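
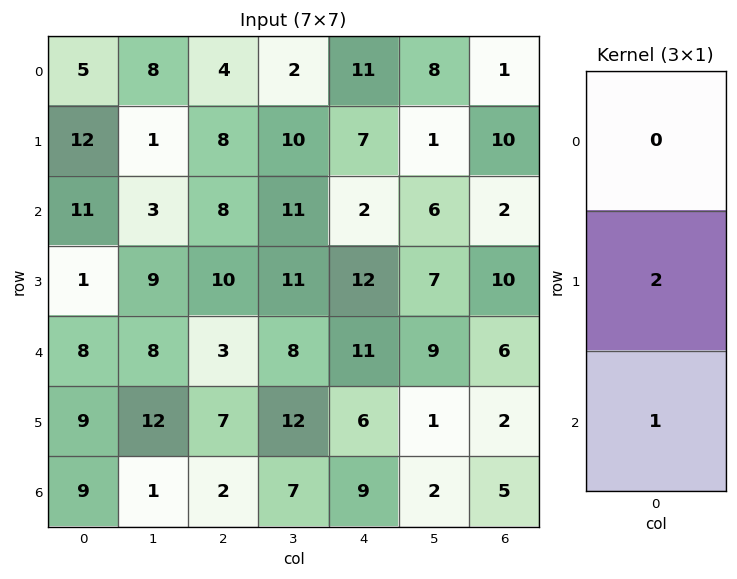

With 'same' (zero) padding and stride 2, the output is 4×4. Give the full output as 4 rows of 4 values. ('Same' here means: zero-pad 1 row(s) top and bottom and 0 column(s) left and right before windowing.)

22 16 29 12
23 26 16 14
25 13 28 14
18 4 18 10

Output[0,0]: The receptive field on the zero-padded input at this output position is [0 / 5 / 12]. Elementwise product with the kernel and sum: 5·2 + 12·1.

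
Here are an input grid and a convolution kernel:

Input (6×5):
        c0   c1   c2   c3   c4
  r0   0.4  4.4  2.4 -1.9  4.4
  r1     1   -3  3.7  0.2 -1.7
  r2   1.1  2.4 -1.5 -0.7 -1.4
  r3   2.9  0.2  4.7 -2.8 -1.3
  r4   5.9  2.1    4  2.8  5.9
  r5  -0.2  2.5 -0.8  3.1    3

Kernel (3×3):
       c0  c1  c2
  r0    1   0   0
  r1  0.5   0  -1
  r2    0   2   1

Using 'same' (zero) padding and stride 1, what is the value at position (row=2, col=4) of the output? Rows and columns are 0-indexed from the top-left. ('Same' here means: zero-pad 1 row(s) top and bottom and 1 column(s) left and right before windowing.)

-2.75

The receptive field on the zero-padded input at this output position is [0.2 -1.7 0 / -0.7 -1.4 0 / -2.8 -1.3 0]. Elementwise product with the kernel and sum: 0.2·1 + -0.7·0.5 + 0·-1 + -1.3·2 + 0·1.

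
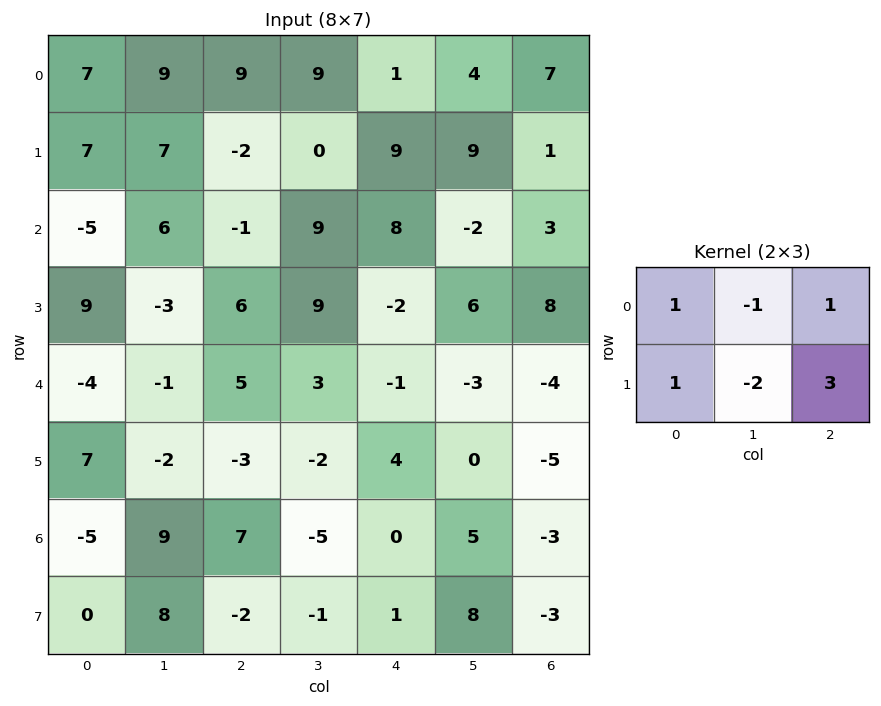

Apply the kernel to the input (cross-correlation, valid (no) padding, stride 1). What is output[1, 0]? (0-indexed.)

The receptive field on the input at this output position is [7 7 -2 / -5 6 -1]. Elementwise product with the kernel and sum: 7·1 + 7·-1 + -2·1 + -5·1 + 6·-2 + -1·3.

-22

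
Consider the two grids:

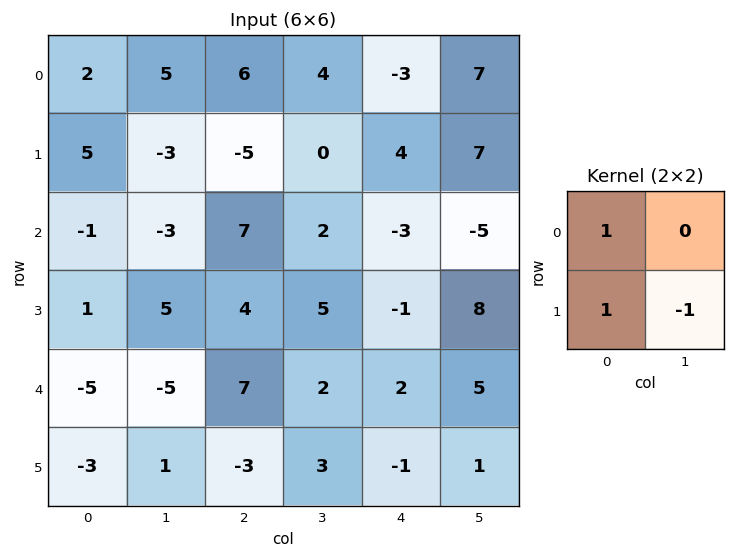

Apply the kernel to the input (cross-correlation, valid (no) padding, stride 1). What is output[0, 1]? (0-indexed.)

7

The receptive field on the input at this output position is [5 6 / -3 -5]. Elementwise product with the kernel and sum: 5·1 + -3·1 + -5·-1.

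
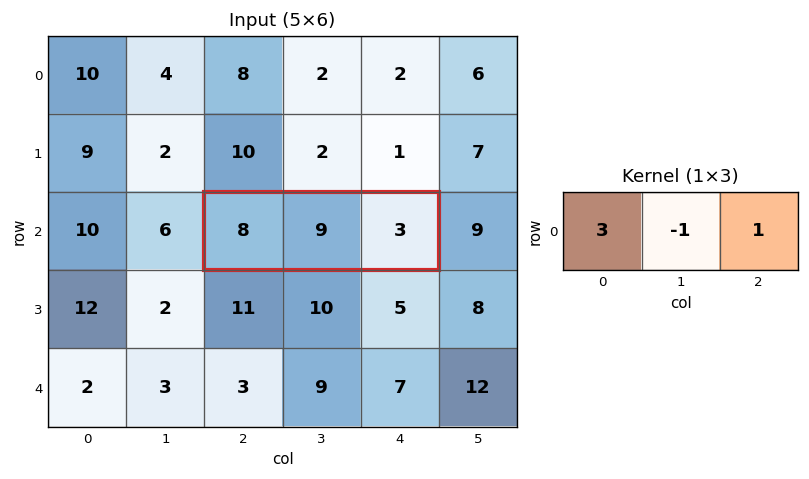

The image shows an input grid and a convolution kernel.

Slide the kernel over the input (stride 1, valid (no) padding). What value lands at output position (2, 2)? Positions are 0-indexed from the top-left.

The receptive field on the input at this output position is [8 9 3]. Elementwise product with the kernel and sum: 8·3 + 9·-1 + 3·1.

18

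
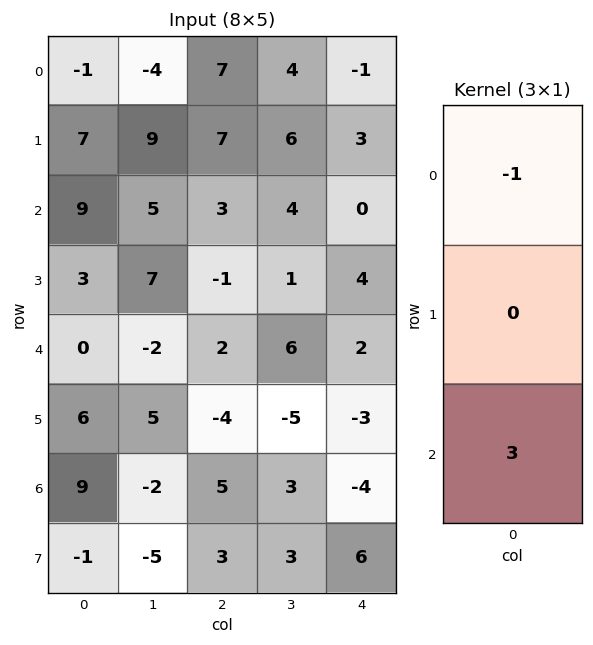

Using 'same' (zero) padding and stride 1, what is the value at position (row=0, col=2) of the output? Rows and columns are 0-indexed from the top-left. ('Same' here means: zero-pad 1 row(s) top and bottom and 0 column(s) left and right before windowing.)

The receptive field on the zero-padded input at this output position is [0 / 7 / 7]. Elementwise product with the kernel and sum: 0·-1 + 7·3.

21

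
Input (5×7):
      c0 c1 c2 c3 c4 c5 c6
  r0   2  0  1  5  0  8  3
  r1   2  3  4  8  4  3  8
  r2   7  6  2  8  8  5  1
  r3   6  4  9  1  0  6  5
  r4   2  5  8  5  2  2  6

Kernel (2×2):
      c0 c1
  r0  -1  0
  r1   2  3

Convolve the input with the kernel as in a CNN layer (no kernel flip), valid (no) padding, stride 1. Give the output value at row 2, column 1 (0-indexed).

29

The receptive field on the input at this output position is [6 2 / 4 9]. Elementwise product with the kernel and sum: 6·-1 + 4·2 + 9·3.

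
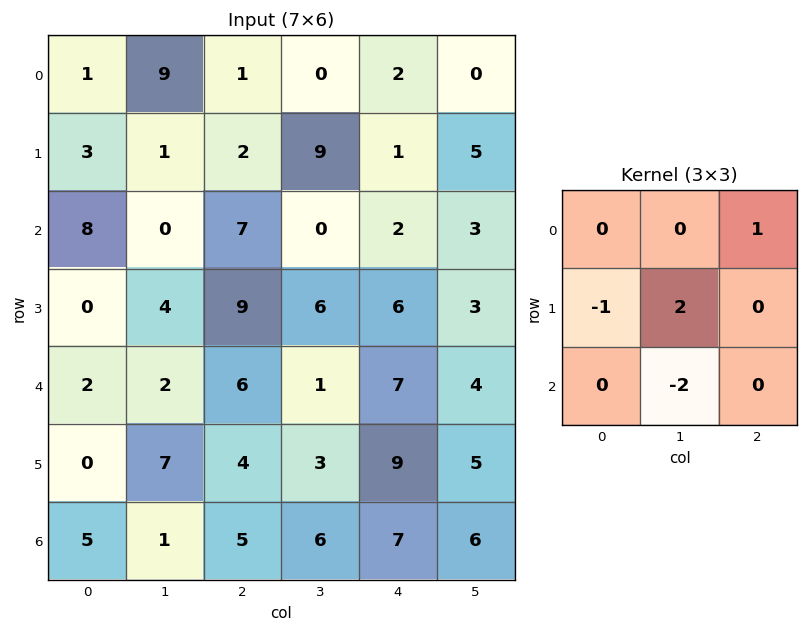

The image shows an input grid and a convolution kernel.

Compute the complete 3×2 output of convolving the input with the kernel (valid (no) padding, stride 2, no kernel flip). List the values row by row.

Output[0,0]: The receptive field on the input at this output position is [1 9 1 / 3 1 2 / 8 0 7]. Elementwise product with the kernel and sum: 1·1 + 3·-1 + 1·2 + 0·-2.

0 18
11 3
18 -3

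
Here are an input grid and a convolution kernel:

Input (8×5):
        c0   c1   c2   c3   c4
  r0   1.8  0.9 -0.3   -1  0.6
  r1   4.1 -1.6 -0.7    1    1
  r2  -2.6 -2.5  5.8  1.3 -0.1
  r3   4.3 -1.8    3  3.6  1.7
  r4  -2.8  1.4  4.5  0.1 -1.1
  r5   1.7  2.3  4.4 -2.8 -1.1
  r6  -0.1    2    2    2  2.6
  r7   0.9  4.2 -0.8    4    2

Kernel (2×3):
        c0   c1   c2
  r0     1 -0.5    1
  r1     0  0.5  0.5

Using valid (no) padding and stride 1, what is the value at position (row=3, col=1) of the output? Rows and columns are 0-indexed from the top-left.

2.6

The receptive field on the input at this output position is [-1.8 3 3.6 / 1.4 4.5 0.1]. Elementwise product with the kernel and sum: -1.8·1 + 3·-0.5 + 3.6·1 + 4.5·0.5 + 0.1·0.5.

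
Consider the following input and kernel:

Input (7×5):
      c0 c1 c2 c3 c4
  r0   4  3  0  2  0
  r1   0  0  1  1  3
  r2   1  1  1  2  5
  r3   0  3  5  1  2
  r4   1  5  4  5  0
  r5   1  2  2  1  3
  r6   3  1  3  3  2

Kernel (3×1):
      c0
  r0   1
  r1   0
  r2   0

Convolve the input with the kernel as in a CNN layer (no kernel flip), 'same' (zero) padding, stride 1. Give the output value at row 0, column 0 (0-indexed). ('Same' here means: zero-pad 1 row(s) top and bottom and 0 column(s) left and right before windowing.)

The receptive field on the zero-padded input at this output position is [0 / 4 / 0]. Elementwise product with the kernel and sum: 0·1.

0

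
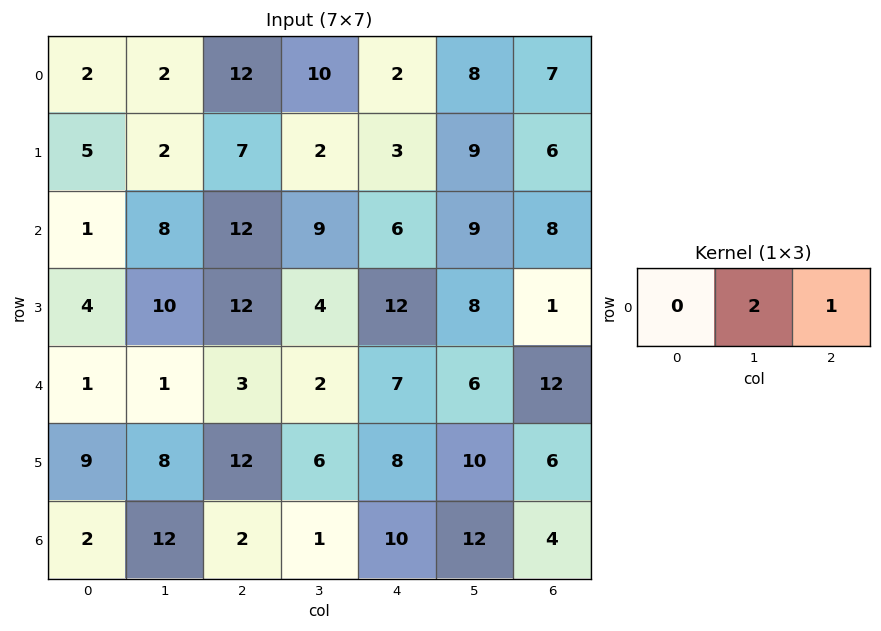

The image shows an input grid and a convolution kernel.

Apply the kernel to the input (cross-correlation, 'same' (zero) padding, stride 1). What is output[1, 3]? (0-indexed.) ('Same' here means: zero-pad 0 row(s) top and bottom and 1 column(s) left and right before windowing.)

The receptive field on the zero-padded input at this output position is [7 2 3]. Elementwise product with the kernel and sum: 2·2 + 3·1.

7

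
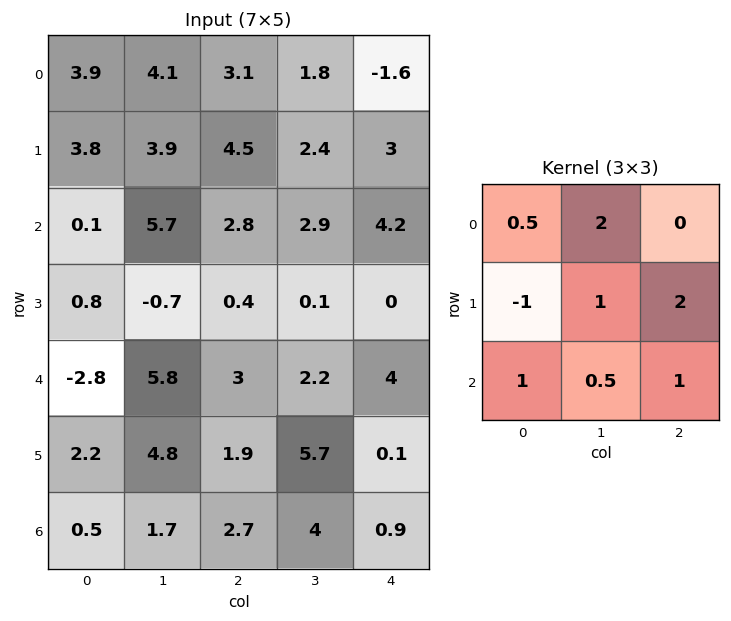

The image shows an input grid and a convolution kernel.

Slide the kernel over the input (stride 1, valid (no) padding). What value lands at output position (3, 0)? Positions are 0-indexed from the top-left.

20.1

The receptive field on the input at this output position is [0.8 -0.7 0.4 / -2.8 5.8 3 / 2.2 4.8 1.9]. Elementwise product with the kernel and sum: 0.8·0.5 + -0.7·2 + -2.8·-1 + 5.8·1 + 3·2 + 2.2·1 + 4.8·0.5 + 1.9·1.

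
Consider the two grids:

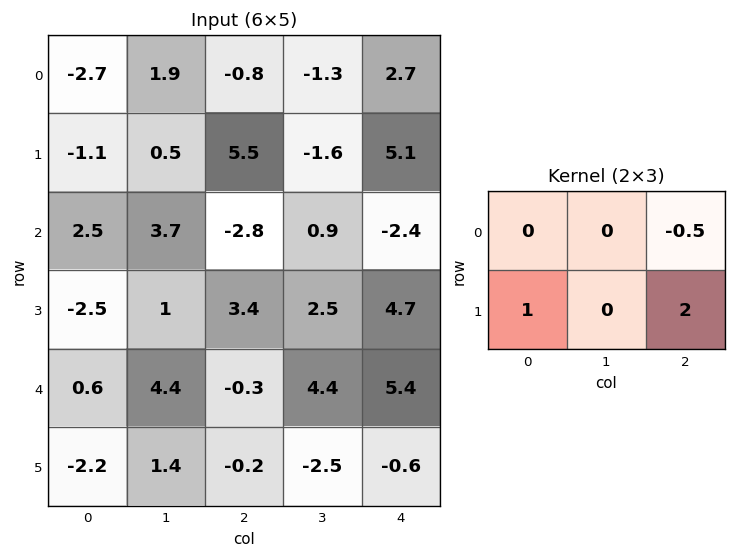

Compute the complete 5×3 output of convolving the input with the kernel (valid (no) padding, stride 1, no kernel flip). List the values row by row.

Output[0,0]: The receptive field on the input at this output position is [-2.7 1.9 -0.8 / -1.1 0.5 5.5]. Elementwise product with the kernel and sum: -0.8·-0.5 + -1.1·1 + 5.5·2.

10.3 -2.05 14.35
-5.85 6.3 -10.15
5.7 5.55 14
-1.7 11.95 8.15
-2.45 -5.8 -4.1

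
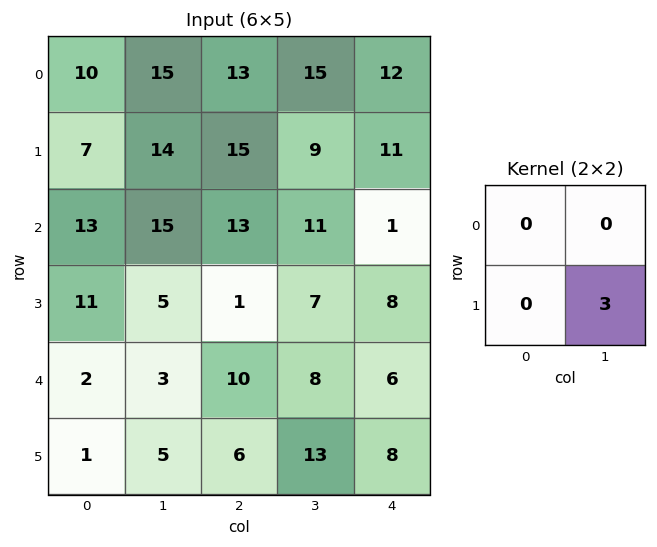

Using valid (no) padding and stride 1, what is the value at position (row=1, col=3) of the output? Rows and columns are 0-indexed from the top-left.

3

The receptive field on the input at this output position is [9 11 / 11 1]. Elementwise product with the kernel and sum: 1·3.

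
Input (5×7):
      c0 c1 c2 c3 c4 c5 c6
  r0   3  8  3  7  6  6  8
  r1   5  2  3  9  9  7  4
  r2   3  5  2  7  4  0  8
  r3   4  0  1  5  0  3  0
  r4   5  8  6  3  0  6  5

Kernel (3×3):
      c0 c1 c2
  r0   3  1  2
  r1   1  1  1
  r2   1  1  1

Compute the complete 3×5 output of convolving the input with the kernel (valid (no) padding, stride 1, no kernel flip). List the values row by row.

43 69 62 75 72
38 47 55 69 57
42 54 36 42 42

Output[0,0]: The receptive field on the input at this output position is [3 8 3 / 5 2 3 / 3 5 2]. Elementwise product with the kernel and sum: 3·3 + 8·1 + 3·2 + 5·1 + 2·1 + 3·1 + 3·1 + 5·1 + 2·1.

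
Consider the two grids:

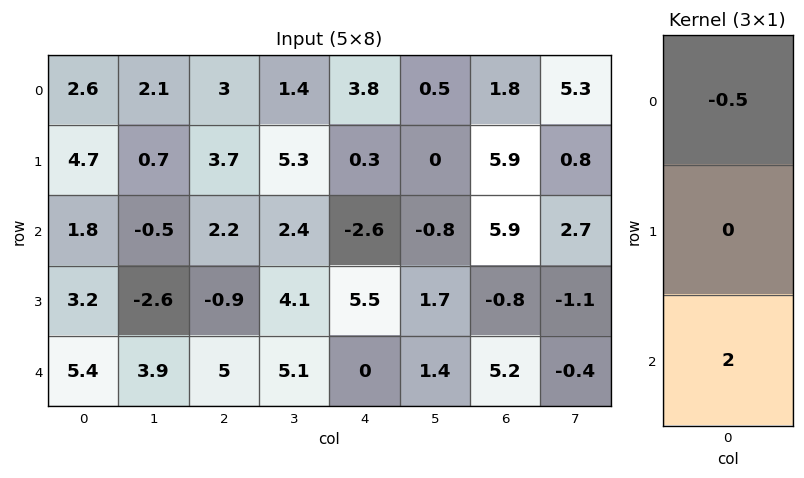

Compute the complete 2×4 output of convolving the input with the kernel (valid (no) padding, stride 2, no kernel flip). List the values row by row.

Output[0,0]: The receptive field on the input at this output position is [2.6 / 4.7 / 1.8]. Elementwise product with the kernel and sum: 2.6·-0.5 + 1.8·2.
Output[0,1]: The receptive field on the input at this output position is [3 / 3.7 / 2.2]. Elementwise product with the kernel and sum: 3·-0.5 + 2.2·2.

2.3 2.9 -7.1 10.9
9.9 8.9 1.3 7.45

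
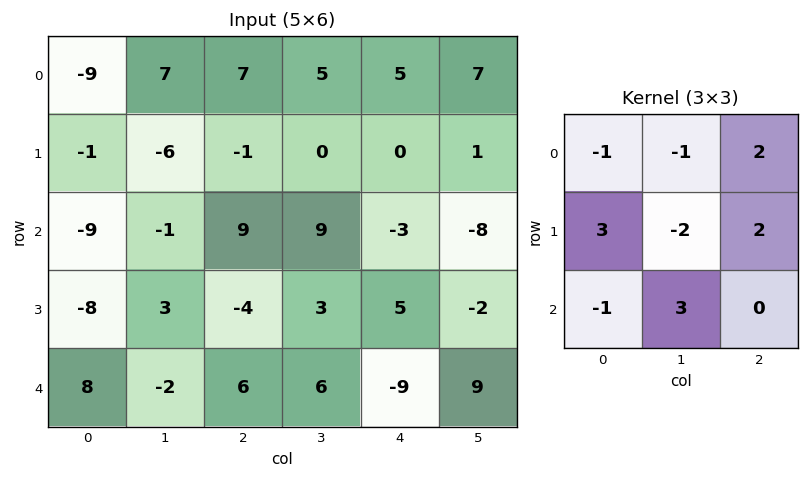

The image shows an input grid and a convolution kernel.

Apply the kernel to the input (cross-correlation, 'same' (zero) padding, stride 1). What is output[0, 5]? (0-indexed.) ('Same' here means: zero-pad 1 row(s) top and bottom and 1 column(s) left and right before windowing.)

The receptive field on the zero-padded input at this output position is [0 0 0 / 5 7 0 / 0 1 0]. Elementwise product with the kernel and sum: 0·-1 + 0·-1 + 0·2 + 5·3 + 7·-2 + 0·2 + 0·-1 + 1·3.

4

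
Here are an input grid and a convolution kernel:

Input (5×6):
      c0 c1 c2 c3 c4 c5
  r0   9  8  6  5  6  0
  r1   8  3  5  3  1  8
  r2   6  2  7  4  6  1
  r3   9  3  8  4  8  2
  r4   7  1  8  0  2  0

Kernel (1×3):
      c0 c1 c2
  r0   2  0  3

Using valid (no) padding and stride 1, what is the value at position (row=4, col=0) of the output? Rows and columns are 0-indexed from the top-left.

The receptive field on the input at this output position is [7 1 8]. Elementwise product with the kernel and sum: 7·2 + 8·3.

38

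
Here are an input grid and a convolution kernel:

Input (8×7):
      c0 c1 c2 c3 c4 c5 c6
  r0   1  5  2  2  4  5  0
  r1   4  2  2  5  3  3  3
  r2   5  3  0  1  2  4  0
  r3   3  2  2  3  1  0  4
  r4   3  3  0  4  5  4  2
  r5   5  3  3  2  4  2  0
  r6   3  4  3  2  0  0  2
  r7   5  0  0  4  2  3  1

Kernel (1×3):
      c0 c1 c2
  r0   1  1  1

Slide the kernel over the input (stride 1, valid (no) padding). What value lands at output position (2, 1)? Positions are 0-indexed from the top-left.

4

The receptive field on the input at this output position is [3 0 1]. Elementwise product with the kernel and sum: 3·1 + 0·1 + 1·1.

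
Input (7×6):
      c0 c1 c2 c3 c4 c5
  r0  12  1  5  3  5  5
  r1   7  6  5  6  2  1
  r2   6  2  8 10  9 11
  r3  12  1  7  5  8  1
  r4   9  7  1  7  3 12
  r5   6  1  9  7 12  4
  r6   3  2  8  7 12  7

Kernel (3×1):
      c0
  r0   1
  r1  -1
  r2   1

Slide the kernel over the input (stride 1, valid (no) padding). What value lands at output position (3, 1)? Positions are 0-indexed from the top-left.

-5

The receptive field on the input at this output position is [1 / 7 / 1]. Elementwise product with the kernel and sum: 1·1 + 7·-1 + 1·1.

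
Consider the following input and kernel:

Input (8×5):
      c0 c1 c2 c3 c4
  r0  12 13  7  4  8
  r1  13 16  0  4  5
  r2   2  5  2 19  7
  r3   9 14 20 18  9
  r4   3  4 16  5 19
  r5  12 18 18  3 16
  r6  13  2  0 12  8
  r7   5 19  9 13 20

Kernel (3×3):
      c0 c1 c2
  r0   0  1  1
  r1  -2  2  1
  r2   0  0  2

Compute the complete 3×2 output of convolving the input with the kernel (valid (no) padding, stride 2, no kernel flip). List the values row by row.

30 39
69 69
50 26

Output[0,0]: The receptive field on the input at this output position is [12 13 7 / 13 16 0 / 2 5 2]. Elementwise product with the kernel and sum: 13·1 + 7·1 + 13·-2 + 16·2 + 0·1 + 2·2.
Output[0,1]: The receptive field on the input at this output position is [7 4 8 / 0 4 5 / 2 19 7]. Elementwise product with the kernel and sum: 4·1 + 8·1 + 0·-2 + 4·2 + 5·1 + 7·2.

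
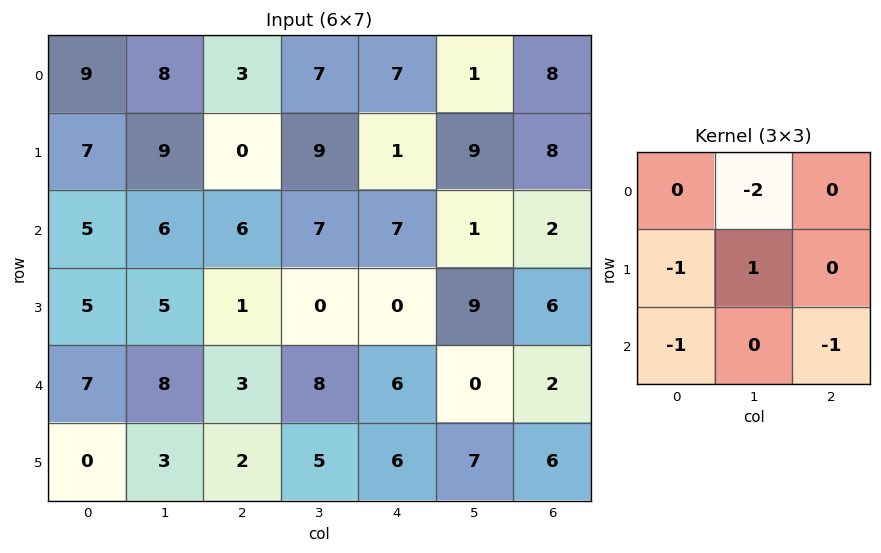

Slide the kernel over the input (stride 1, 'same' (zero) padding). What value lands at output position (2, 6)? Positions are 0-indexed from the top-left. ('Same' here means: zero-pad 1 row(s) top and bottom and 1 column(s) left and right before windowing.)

-24

The receptive field on the zero-padded input at this output position is [9 8 0 / 1 2 0 / 9 6 0]. Elementwise product with the kernel and sum: 8·-2 + 1·-1 + 2·1 + 9·-1 + 0·-1.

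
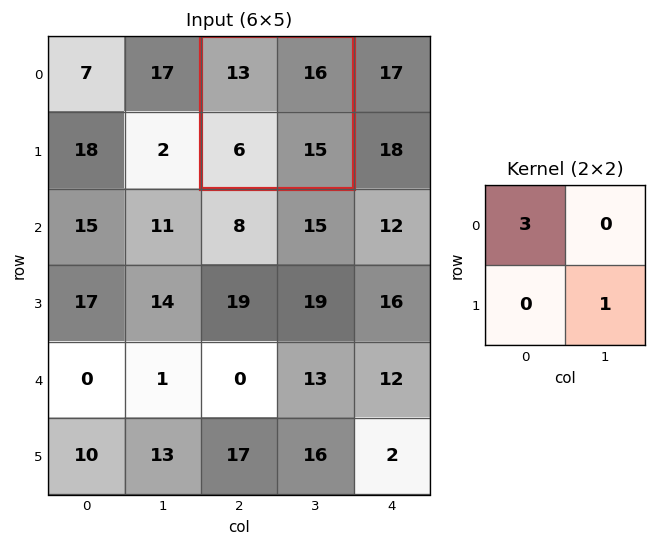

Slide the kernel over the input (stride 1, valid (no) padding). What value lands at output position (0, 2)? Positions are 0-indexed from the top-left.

The receptive field on the input at this output position is [13 16 / 6 15]. Elementwise product with the kernel and sum: 13·3 + 15·1.

54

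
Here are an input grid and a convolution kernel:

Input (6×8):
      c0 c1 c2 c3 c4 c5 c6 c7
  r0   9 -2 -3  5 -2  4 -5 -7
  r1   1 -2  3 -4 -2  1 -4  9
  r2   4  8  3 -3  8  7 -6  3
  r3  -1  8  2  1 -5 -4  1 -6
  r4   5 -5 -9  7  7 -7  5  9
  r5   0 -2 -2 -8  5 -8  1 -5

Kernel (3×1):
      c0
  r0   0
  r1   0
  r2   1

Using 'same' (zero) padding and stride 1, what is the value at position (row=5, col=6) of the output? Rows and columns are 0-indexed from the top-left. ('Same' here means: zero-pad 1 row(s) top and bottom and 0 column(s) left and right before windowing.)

The receptive field on the zero-padded input at this output position is [5 / 1 / 0]. Elementwise product with the kernel and sum: 0·1.

0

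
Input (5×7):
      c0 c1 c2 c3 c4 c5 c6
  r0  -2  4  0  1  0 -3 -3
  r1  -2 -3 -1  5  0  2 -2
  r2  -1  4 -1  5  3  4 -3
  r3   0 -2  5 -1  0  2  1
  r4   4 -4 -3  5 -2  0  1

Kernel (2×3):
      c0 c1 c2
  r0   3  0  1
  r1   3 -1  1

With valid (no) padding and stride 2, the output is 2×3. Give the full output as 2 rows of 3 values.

Output[0,0]: The receptive field on the input at this output position is [-2 4 0 / -2 -3 -1]. Elementwise product with the kernel and sum: -2·3 + 0·1 + -2·3 + -3·-1 + -1·1.
Output[0,1]: The receptive field on the input at this output position is [0 1 0 / -1 5 0]. Elementwise product with the kernel and sum: 0·3 + 0·1 + -1·3 + 5·-1 + 0·1.

-10 -8 -7
3 16 5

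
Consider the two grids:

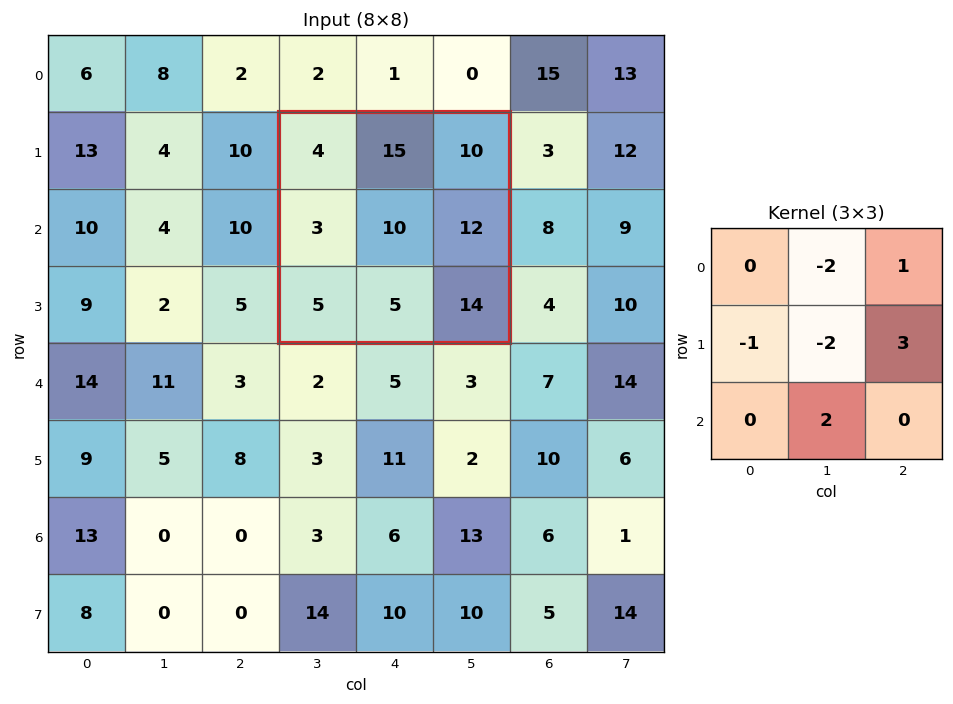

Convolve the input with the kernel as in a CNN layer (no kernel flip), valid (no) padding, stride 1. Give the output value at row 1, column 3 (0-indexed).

3

The receptive field on the input at this output position is [4 15 10 / 3 10 12 / 5 5 14]. Elementwise product with the kernel and sum: 15·-2 + 10·1 + 3·-1 + 10·-2 + 12·3 + 5·2.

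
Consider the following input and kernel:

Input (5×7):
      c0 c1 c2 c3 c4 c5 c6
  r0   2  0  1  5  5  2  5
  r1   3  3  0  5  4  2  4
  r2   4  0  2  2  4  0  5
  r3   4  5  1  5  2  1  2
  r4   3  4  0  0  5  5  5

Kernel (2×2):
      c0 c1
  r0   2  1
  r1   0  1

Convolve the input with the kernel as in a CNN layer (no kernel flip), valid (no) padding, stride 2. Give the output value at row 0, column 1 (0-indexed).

The receptive field on the input at this output position is [1 5 / 0 5]. Elementwise product with the kernel and sum: 1·2 + 5·1 + 5·1.

12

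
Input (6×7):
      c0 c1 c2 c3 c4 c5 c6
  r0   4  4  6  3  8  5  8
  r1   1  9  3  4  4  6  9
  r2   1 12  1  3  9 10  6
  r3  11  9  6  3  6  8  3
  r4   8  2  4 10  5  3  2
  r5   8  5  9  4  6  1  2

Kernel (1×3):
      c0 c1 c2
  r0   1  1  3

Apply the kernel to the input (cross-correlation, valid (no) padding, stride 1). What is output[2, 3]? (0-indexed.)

The receptive field on the input at this output position is [3 9 10]. Elementwise product with the kernel and sum: 3·1 + 9·1 + 10·3.

42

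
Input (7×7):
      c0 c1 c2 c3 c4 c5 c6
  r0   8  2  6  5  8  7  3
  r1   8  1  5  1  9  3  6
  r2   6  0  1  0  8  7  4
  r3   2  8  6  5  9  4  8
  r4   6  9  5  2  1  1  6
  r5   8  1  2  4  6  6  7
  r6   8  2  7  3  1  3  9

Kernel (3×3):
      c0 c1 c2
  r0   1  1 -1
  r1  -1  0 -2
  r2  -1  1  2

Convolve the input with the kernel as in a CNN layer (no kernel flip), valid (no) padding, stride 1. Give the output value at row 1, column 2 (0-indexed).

The receptive field on the input at this output position is [5 1 9 / 1 0 8 / 6 5 9]. Elementwise product with the kernel and sum: 5·1 + 1·1 + 9·-1 + 1·-1 + 8·-2 + 6·-1 + 5·1 + 9·2.

-3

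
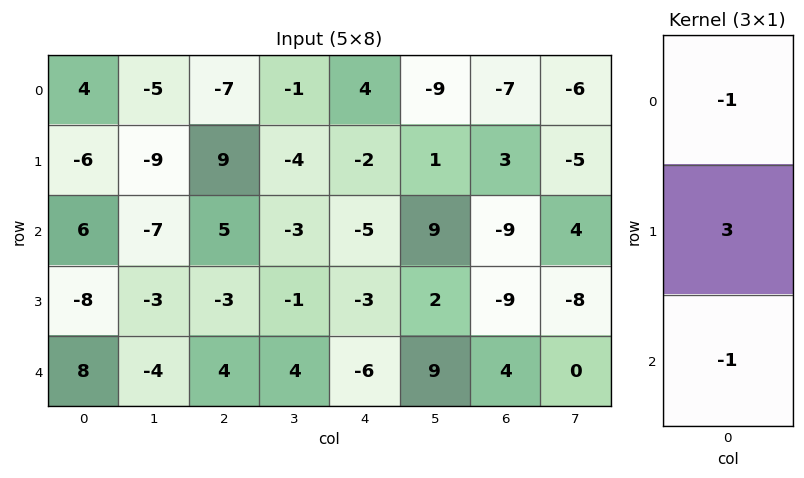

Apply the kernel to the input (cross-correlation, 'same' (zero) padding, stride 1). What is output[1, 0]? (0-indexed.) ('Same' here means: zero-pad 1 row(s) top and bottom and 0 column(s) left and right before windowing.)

-28

The receptive field on the zero-padded input at this output position is [4 / -6 / 6]. Elementwise product with the kernel and sum: 4·-1 + -6·3 + 6·-1.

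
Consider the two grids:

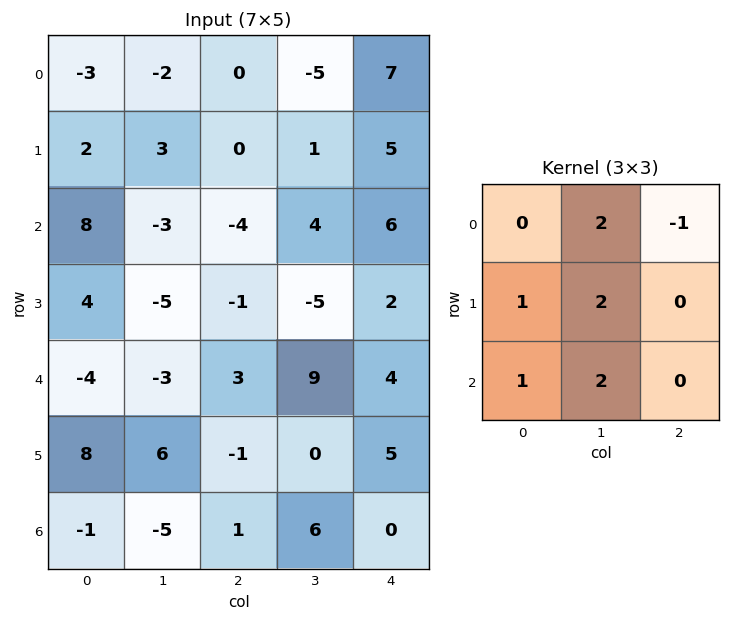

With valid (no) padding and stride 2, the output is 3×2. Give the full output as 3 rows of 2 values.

6 -11
-18 12
0 26

Output[0,0]: The receptive field on the input at this output position is [-3 -2 0 / 2 3 0 / 8 -3 -4]. Elementwise product with the kernel and sum: -2·2 + 0·-1 + 2·1 + 3·2 + 8·1 + -3·2.
Output[0,1]: The receptive field on the input at this output position is [0 -5 7 / 0 1 5 / -4 4 6]. Elementwise product with the kernel and sum: -5·2 + 7·-1 + 0·1 + 1·2 + -4·1 + 4·2.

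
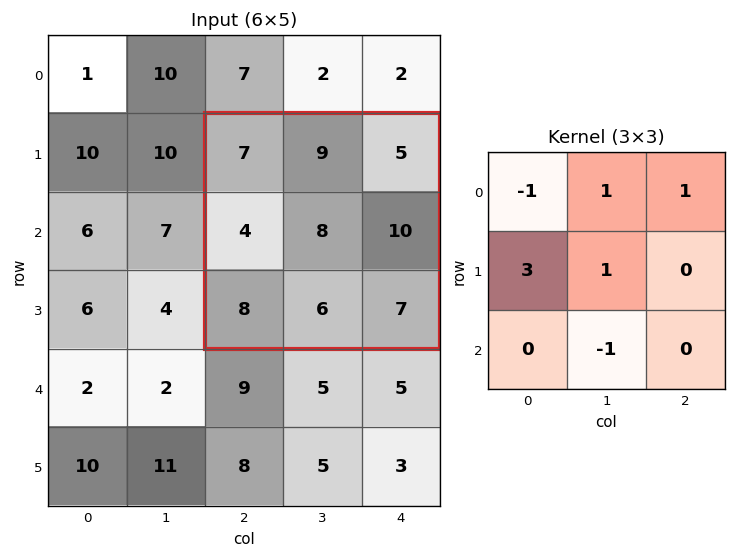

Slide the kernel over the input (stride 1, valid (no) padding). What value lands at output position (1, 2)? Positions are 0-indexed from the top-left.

21

The receptive field on the input at this output position is [7 9 5 / 4 8 10 / 8 6 7]. Elementwise product with the kernel and sum: 7·-1 + 9·1 + 5·1 + 4·3 + 8·1 + 6·-1.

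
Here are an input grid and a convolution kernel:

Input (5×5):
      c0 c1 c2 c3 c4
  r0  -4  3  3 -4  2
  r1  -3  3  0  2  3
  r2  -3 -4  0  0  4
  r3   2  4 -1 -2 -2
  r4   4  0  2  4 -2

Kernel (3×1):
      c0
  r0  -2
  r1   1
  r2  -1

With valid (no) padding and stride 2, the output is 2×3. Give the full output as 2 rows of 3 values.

8 -6 -5
4 -3 -8

Output[0,0]: The receptive field on the input at this output position is [-4 / -3 / -3]. Elementwise product with the kernel and sum: -4·-2 + -3·1 + -3·-1.
Output[0,1]: The receptive field on the input at this output position is [3 / 0 / 0]. Elementwise product with the kernel and sum: 3·-2 + 0·1 + 0·-1.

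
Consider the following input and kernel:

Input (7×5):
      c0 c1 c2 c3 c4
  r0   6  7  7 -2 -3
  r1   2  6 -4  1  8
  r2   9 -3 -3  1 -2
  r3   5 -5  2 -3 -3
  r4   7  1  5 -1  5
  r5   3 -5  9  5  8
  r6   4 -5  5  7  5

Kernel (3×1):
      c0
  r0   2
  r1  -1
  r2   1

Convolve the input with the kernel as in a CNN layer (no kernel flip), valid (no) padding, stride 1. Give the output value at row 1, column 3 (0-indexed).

-2

The receptive field on the input at this output position is [1 / 1 / -3]. Elementwise product with the kernel and sum: 1·2 + 1·-1 + -3·1.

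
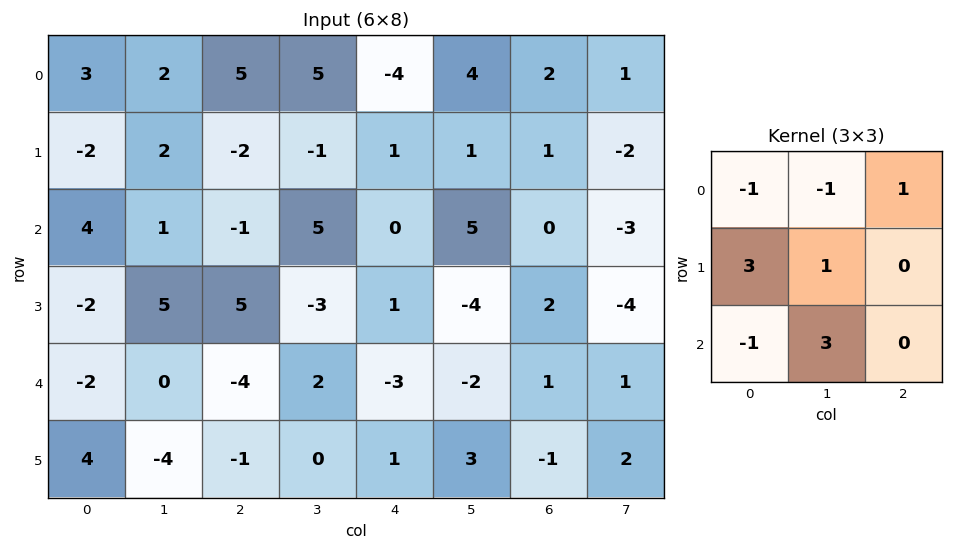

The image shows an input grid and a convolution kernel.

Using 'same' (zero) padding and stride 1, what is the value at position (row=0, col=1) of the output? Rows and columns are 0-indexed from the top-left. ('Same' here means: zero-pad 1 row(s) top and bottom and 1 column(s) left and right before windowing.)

19

The receptive field on the zero-padded input at this output position is [0 0 0 / 3 2 5 / -2 2 -2]. Elementwise product with the kernel and sum: 0·-1 + 0·-1 + 0·1 + 3·3 + 2·1 + -2·-1 + 2·3.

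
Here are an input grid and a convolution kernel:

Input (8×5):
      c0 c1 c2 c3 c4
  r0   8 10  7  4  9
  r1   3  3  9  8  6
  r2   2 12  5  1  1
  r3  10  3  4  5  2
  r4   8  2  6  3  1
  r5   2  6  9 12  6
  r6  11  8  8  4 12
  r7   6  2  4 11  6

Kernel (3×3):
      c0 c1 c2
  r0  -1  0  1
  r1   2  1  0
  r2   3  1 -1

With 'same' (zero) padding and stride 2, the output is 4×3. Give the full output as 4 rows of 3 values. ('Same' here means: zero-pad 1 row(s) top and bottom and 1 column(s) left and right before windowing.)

8 37 47
12 42 12
7 27 44
21 29 47

Output[0,0]: The receptive field on the zero-padded input at this output position is [0 0 0 / 0 8 10 / 0 3 3]. Elementwise product with the kernel and sum: 0·-1 + 0·1 + 0·2 + 8·1 + 0·3 + 3·1 + 3·-1.
Output[0,1]: The receptive field on the zero-padded input at this output position is [0 0 0 / 10 7 4 / 3 9 8]. Elementwise product with the kernel and sum: 0·-1 + 0·1 + 10·2 + 7·1 + 3·3 + 9·1 + 8·-1.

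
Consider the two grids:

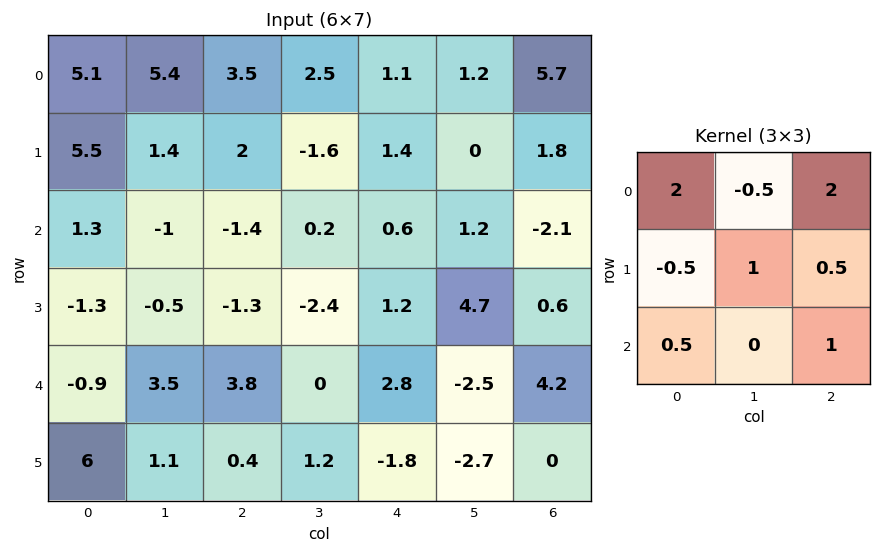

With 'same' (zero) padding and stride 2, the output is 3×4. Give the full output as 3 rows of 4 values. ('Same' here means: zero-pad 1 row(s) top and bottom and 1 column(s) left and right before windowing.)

Output[0,0]: The receptive field on the zero-padded input at this output position is [0 0 0 / 0 5.1 5.4 / 0 5.5 1.4]. Elementwise product with the kernel and sum: 0·2 + 0·-0.5 + 0·2 + 0·-0.5 + 5.1·1 + 5.4·0.5 + 0·0.5 + 1.4·1.

9.2 1.15 -0.35 5.1
0.35 -4.85 0.7 -1.25
1.6 -1.35 3.45 13.2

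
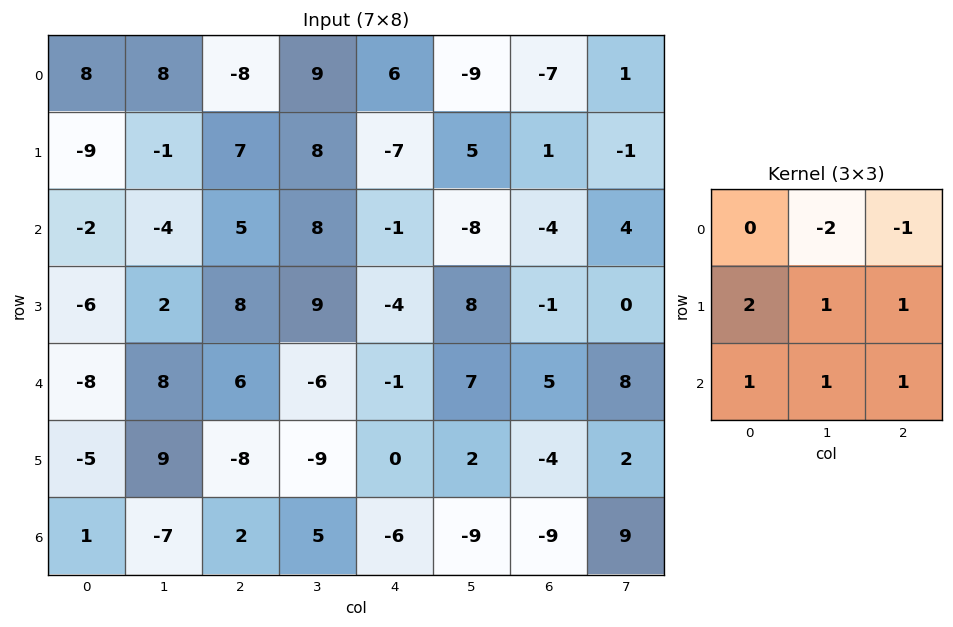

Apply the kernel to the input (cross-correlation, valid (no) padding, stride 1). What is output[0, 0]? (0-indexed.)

-21

The receptive field on the input at this output position is [8 8 -8 / -9 -1 7 / -2 -4 5]. Elementwise product with the kernel and sum: 8·-2 + -8·-1 + -9·2 + -1·1 + 7·1 + -2·1 + -4·1 + 5·1.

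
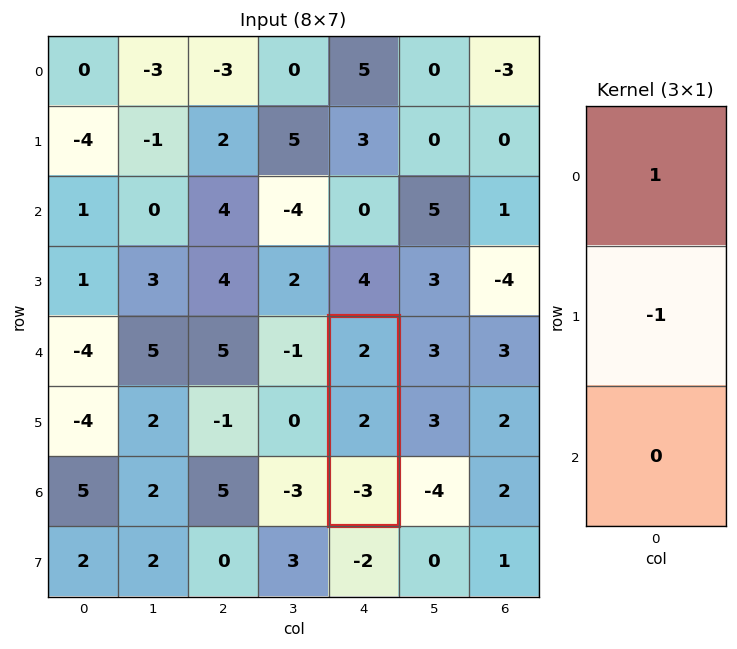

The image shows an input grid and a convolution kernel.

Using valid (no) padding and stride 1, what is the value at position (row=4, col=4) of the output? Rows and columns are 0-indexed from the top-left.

0

The receptive field on the input at this output position is [2 / 2 / -3]. Elementwise product with the kernel and sum: 2·1 + 2·-1.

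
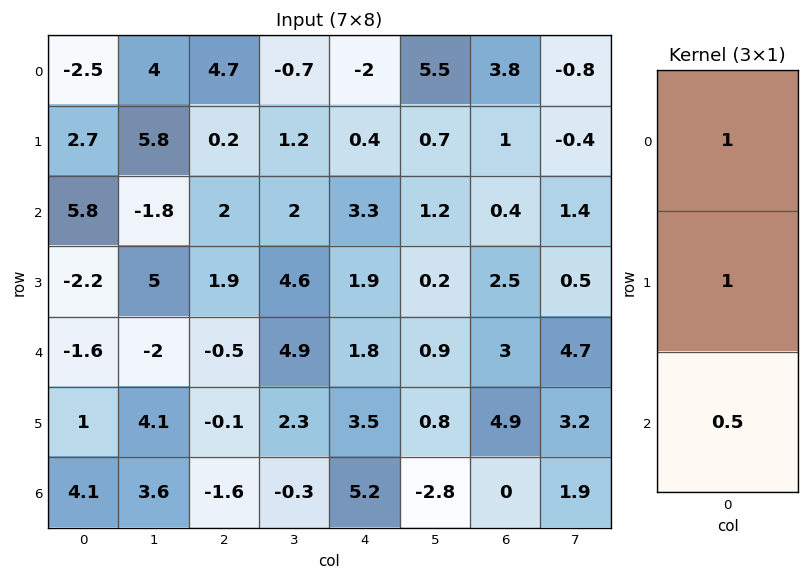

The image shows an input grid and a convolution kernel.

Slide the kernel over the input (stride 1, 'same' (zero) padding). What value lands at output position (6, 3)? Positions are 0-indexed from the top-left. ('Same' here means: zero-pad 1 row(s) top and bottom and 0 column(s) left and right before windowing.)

2

The receptive field on the zero-padded input at this output position is [2.3 / -0.3 / 0]. Elementwise product with the kernel and sum: 2.3·1 + -0.3·1 + 0·0.5.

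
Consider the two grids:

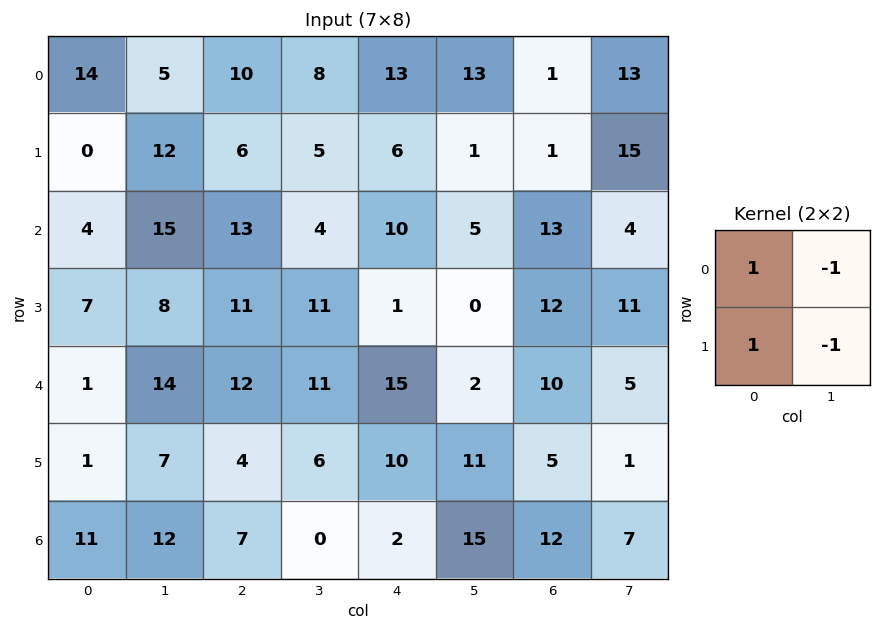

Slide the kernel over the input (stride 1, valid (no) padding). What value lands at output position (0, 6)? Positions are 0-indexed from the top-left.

The receptive field on the input at this output position is [1 13 / 1 15]. Elementwise product with the kernel and sum: 1·1 + 13·-1 + 1·1 + 15·-1.

-26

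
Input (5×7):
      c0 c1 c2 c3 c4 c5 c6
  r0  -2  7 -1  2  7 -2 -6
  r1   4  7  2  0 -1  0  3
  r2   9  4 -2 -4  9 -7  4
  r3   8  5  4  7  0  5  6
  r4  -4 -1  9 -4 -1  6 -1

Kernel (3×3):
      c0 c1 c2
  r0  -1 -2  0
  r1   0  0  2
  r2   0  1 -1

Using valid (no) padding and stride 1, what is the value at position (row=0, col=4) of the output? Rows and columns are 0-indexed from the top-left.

-8

The receptive field on the input at this output position is [7 -2 -6 / -1 0 3 / 9 -7 4]. Elementwise product with the kernel and sum: 7·-1 + -2·-2 + 3·2 + -7·1 + 4·-1.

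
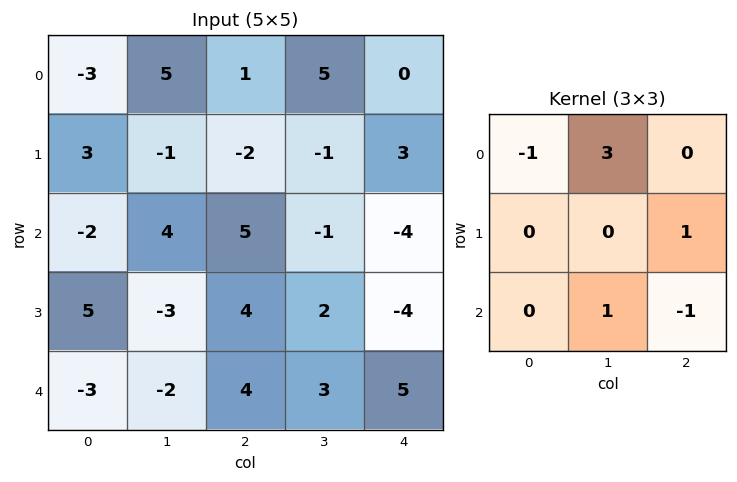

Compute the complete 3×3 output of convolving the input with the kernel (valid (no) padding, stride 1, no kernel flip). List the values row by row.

15 3 20
-8 -4 1
12 14 -14

Output[0,0]: The receptive field on the input at this output position is [-3 5 1 / 3 -1 -2 / -2 4 5]. Elementwise product with the kernel and sum: -3·-1 + 5·3 + -2·1 + 4·1 + 5·-1.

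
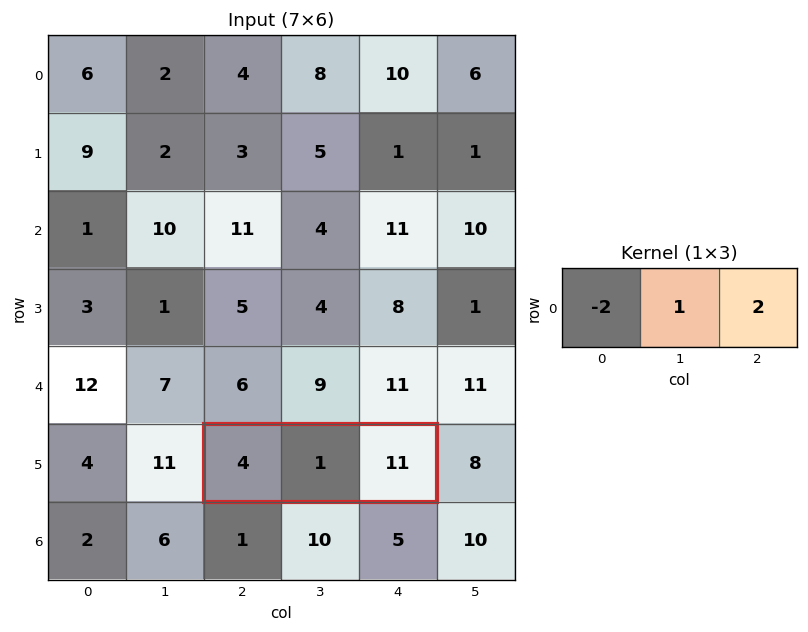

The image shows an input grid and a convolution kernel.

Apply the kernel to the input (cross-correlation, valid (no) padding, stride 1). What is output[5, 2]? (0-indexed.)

The receptive field on the input at this output position is [4 1 11]. Elementwise product with the kernel and sum: 4·-2 + 1·1 + 11·2.

15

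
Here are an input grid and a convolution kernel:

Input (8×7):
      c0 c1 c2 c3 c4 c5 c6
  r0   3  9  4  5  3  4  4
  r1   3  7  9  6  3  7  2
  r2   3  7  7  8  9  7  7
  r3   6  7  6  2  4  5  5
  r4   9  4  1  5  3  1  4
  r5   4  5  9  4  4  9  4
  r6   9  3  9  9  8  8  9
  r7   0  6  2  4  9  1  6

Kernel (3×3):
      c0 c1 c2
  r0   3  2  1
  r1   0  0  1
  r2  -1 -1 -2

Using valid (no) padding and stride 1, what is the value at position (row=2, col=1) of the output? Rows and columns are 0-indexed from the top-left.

The receptive field on the input at this output position is [7 7 8 / 7 6 2 / 4 1 5]. Elementwise product with the kernel and sum: 7·3 + 7·2 + 8·1 + 2·1 + 4·-1 + 1·-1 + 5·-2.

30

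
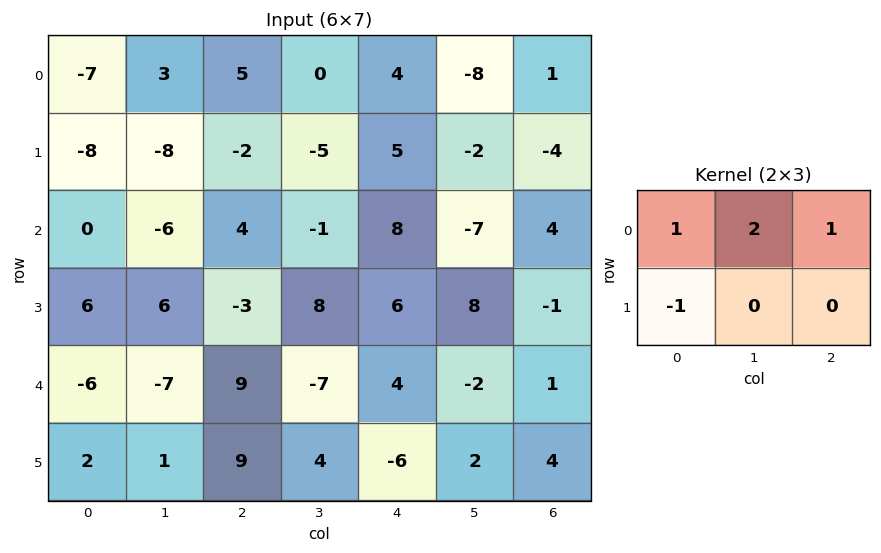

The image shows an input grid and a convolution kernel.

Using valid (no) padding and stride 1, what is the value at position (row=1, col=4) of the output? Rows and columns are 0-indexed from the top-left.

-11

The receptive field on the input at this output position is [5 -2 -4 / 8 -7 4]. Elementwise product with the kernel and sum: 5·1 + -2·2 + -4·1 + 8·-1.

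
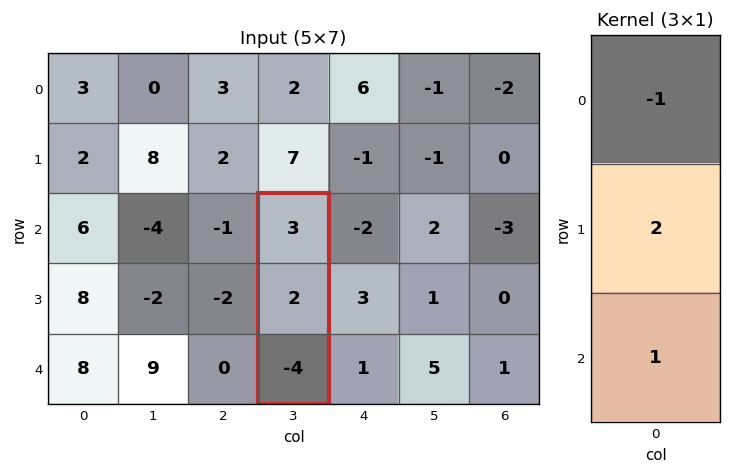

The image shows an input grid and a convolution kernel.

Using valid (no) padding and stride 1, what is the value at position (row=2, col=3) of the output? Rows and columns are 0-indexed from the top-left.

The receptive field on the input at this output position is [3 / 2 / -4]. Elementwise product with the kernel and sum: 3·-1 + 2·2 + -4·1.

-3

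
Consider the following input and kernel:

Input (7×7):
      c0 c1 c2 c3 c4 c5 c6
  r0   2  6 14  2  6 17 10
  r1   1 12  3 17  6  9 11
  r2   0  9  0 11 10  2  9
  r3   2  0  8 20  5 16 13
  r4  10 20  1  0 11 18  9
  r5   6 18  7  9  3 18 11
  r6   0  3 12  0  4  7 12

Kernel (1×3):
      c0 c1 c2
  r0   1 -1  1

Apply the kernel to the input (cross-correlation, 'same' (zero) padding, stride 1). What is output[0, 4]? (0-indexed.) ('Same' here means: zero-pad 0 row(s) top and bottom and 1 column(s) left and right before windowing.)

The receptive field on the zero-padded input at this output position is [2 6 17]. Elementwise product with the kernel and sum: 2·1 + 6·-1 + 17·1.

13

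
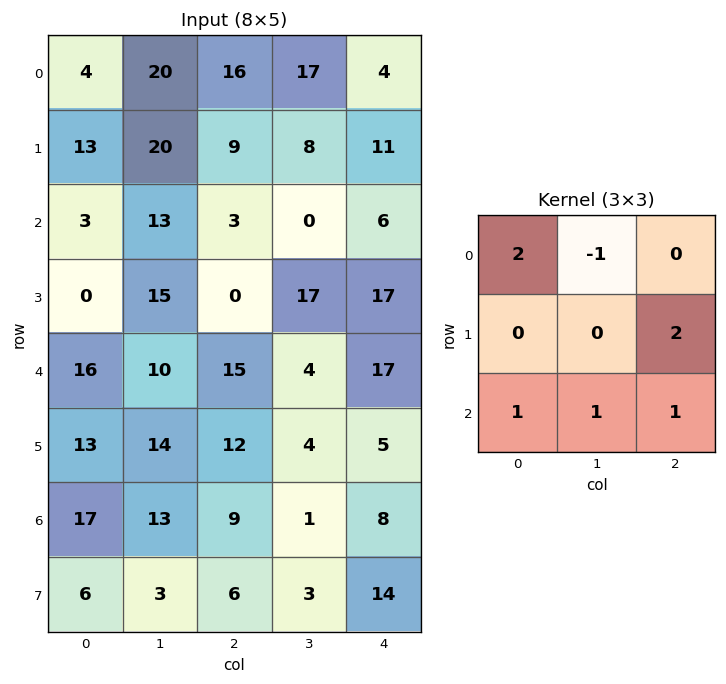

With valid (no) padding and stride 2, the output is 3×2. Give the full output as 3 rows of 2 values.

25 46
34 76
85 54

Output[0,0]: The receptive field on the input at this output position is [4 20 16 / 13 20 9 / 3 13 3]. Elementwise product with the kernel and sum: 4·2 + 20·-1 + 9·2 + 3·1 + 13·1 + 3·1.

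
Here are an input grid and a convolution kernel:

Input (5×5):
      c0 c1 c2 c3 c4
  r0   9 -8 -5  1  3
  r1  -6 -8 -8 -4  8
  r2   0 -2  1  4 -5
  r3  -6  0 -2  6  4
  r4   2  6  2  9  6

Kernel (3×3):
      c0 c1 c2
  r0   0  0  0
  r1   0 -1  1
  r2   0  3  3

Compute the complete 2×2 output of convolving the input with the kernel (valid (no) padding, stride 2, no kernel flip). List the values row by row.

Output[0,0]: The receptive field on the input at this output position is [9 -8 -5 / -6 -8 -8 / 0 -2 1]. Elementwise product with the kernel and sum: -8·-1 + -8·1 + -2·3 + 1·3.

-3 9
22 43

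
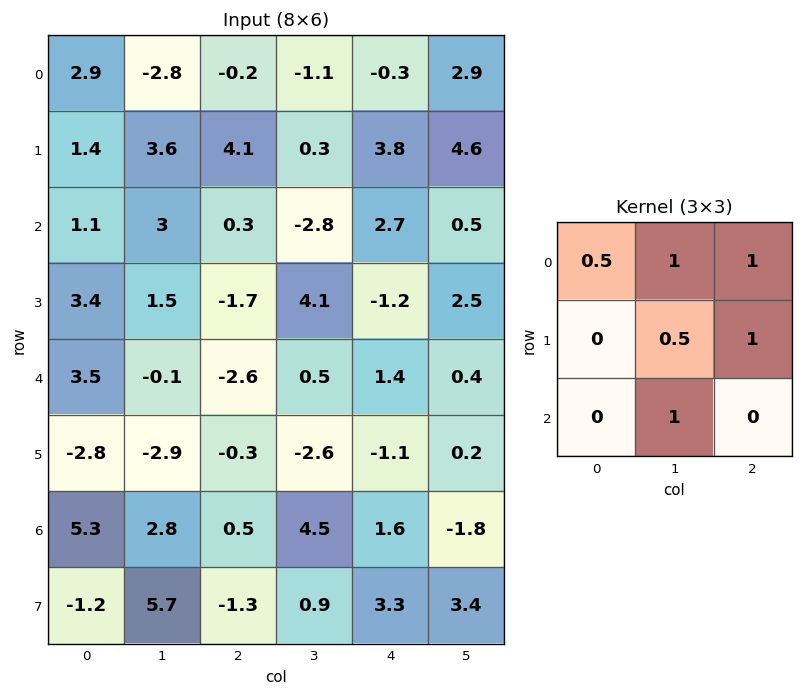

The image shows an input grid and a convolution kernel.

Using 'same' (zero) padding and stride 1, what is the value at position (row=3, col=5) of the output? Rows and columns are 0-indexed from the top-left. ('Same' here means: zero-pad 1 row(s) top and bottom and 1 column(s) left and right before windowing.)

3.5

The receptive field on the zero-padded input at this output position is [2.7 0.5 0 / -1.2 2.5 0 / 1.4 0.4 0]. Elementwise product with the kernel and sum: 2.7·0.5 + 0.5·1 + 0·1 + 2.5·0.5 + 0·1 + 0.4·1.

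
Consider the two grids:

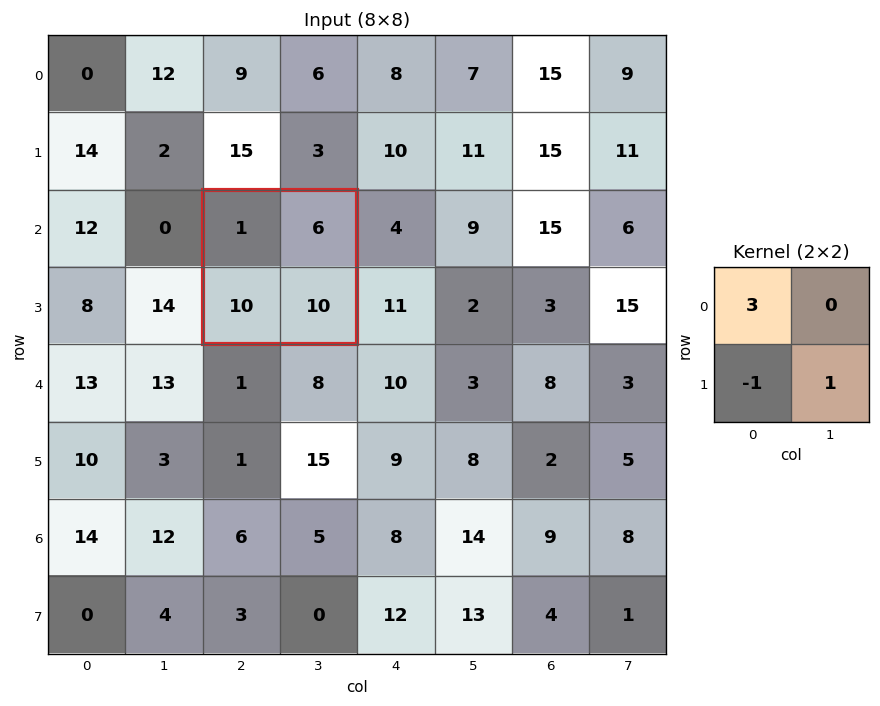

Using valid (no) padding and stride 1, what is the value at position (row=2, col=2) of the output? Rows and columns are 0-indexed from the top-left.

The receptive field on the input at this output position is [1 6 / 10 10]. Elementwise product with the kernel and sum: 1·3 + 10·-1 + 10·1.

3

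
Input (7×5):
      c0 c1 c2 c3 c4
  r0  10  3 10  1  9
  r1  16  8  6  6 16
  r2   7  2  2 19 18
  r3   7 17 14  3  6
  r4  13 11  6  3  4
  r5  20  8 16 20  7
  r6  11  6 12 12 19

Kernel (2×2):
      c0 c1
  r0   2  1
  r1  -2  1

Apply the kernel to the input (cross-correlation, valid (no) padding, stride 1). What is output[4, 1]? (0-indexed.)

28

The receptive field on the input at this output position is [11 6 / 8 16]. Elementwise product with the kernel and sum: 11·2 + 6·1 + 8·-2 + 16·1.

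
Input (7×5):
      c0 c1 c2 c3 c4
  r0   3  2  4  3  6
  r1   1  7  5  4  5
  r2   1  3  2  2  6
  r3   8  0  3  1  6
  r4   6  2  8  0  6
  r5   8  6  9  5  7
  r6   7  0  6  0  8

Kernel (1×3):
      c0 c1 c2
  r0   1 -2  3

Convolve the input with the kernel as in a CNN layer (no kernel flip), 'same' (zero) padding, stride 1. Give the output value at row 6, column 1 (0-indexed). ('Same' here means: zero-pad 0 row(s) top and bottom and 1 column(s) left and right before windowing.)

25

The receptive field on the zero-padded input at this output position is [7 0 6]. Elementwise product with the kernel and sum: 7·1 + 0·-2 + 6·3.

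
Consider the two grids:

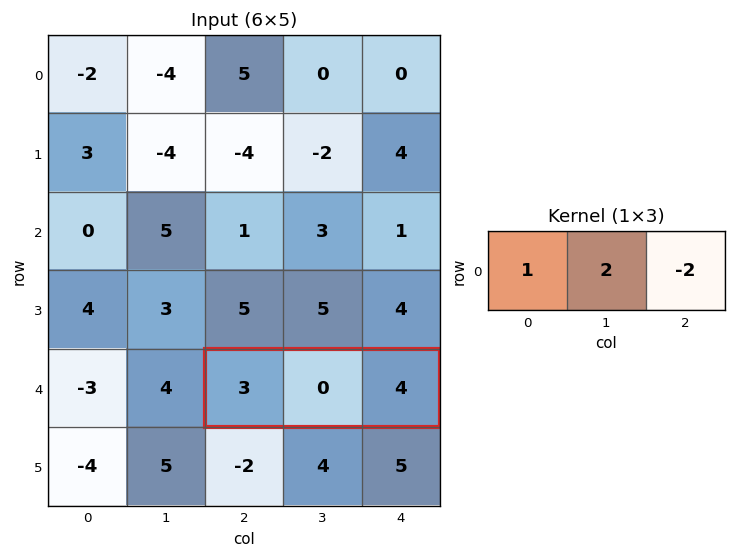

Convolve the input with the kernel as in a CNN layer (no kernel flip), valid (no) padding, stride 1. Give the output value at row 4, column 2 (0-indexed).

The receptive field on the input at this output position is [3 0 4]. Elementwise product with the kernel and sum: 3·1 + 0·2 + 4·-2.

-5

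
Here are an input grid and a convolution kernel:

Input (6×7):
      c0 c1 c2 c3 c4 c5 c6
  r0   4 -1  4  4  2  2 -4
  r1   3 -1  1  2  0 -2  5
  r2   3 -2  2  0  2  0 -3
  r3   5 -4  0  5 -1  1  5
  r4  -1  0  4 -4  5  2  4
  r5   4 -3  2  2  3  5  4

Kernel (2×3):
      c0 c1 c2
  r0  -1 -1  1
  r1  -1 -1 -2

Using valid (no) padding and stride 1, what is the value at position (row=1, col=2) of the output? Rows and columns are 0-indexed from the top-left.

The receptive field on the input at this output position is [1 2 0 / 2 0 2]. Elementwise product with the kernel and sum: 1·-1 + 2·-1 + 0·1 + 2·-1 + 0·-1 + 2·-2.

-9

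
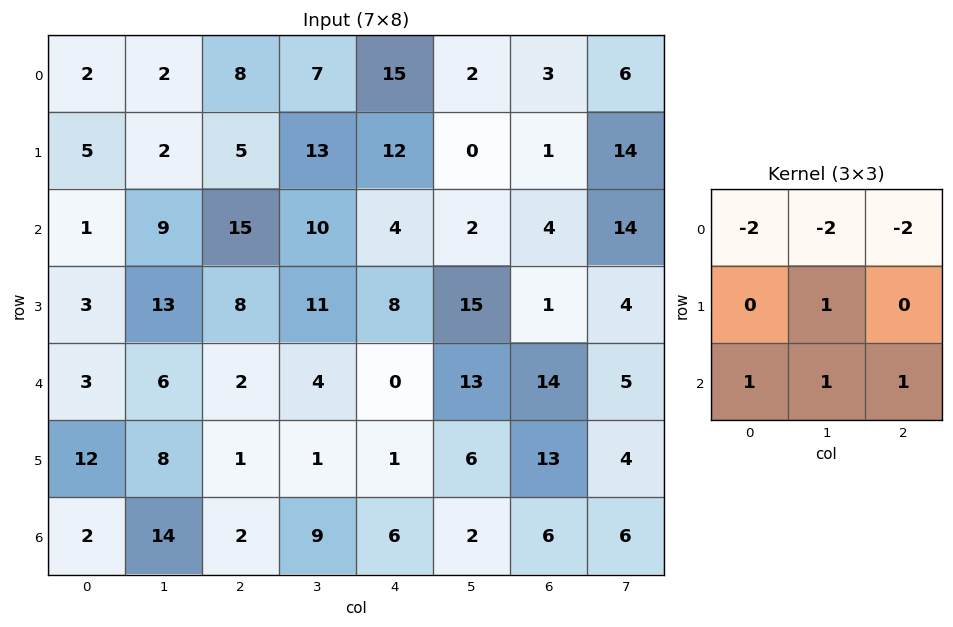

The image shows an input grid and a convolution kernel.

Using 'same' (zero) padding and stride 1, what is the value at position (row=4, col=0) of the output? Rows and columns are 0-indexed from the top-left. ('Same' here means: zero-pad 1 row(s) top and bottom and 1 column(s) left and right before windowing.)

-9

The receptive field on the zero-padded input at this output position is [0 3 13 / 0 3 6 / 0 12 8]. Elementwise product with the kernel and sum: 0·-2 + 3·-2 + 13·-2 + 3·1 + 0·1 + 12·1 + 8·1.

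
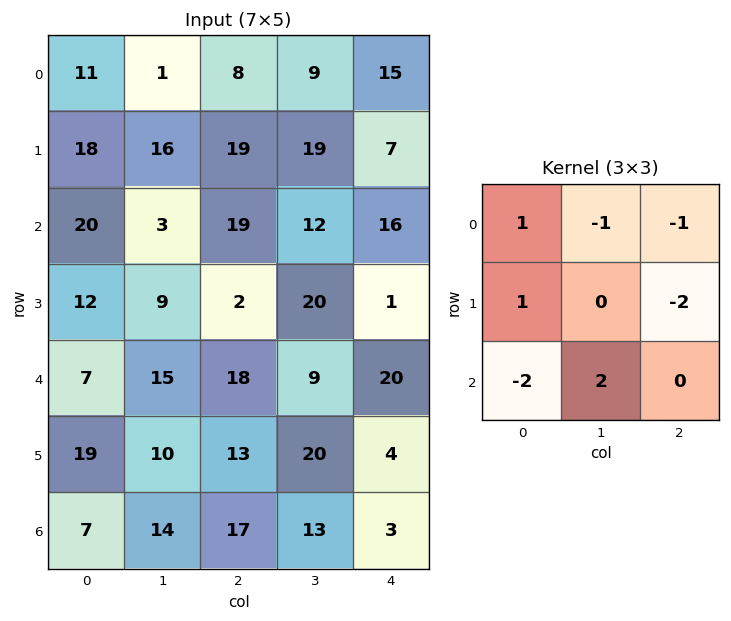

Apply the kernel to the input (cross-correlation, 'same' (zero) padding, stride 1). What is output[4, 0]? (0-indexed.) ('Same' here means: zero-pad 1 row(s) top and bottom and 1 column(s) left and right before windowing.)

The receptive field on the zero-padded input at this output position is [0 12 9 / 0 7 15 / 0 19 10]. Elementwise product with the kernel and sum: 0·1 + 12·-1 + 9·-1 + 0·1 + 15·-2 + 0·-2 + 19·2.

-13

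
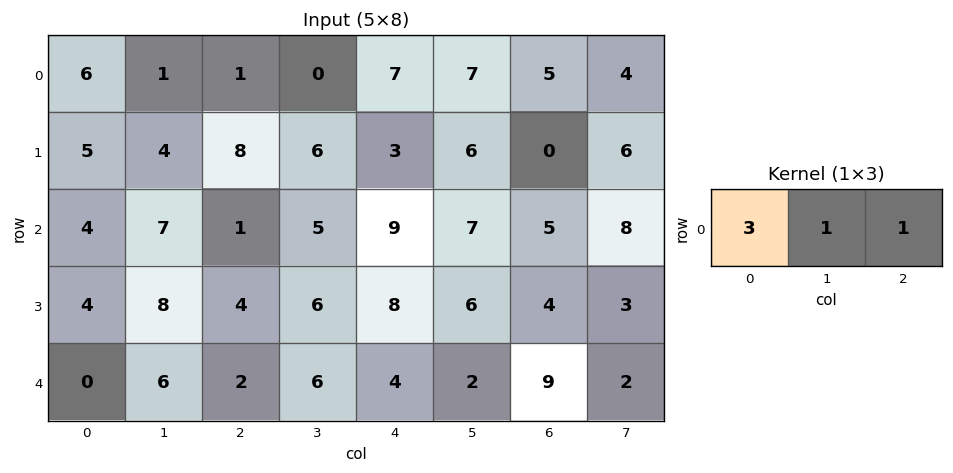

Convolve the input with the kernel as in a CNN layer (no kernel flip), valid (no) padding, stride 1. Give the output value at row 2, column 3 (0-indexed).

The receptive field on the input at this output position is [5 9 7]. Elementwise product with the kernel and sum: 5·3 + 9·1 + 7·1.

31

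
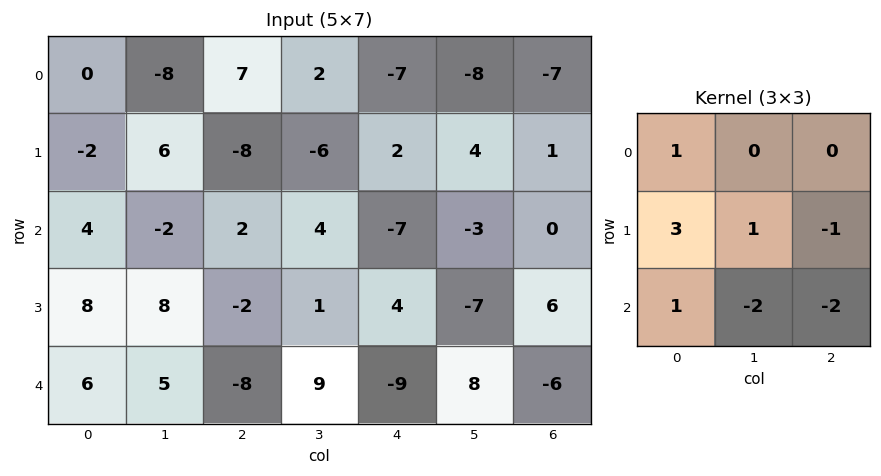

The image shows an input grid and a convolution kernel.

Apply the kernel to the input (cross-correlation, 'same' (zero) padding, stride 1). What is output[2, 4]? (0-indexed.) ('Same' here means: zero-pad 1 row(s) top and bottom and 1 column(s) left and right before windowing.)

The receptive field on the zero-padded input at this output position is [-6 2 4 / 4 -7 -3 / 1 4 -7]. Elementwise product with the kernel and sum: -6·1 + 4·3 + -7·1 + -3·-1 + 1·1 + 4·-2 + -7·-2.

9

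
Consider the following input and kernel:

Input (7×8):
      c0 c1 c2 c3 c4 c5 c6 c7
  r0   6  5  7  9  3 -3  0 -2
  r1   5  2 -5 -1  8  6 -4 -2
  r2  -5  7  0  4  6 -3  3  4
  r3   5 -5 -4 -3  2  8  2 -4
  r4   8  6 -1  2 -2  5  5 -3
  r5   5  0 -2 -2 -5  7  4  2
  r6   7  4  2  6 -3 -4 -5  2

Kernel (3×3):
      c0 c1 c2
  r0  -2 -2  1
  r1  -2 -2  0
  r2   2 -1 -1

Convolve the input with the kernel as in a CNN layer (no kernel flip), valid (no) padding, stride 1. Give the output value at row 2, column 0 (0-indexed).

The receptive field on the input at this output position is [-5 7 0 / 5 -5 -4 / 8 6 -1]. Elementwise product with the kernel and sum: -5·-2 + 7·-2 + 0·1 + 5·-2 + -5·-2 + 8·2 + 6·-1 + -1·-1.

7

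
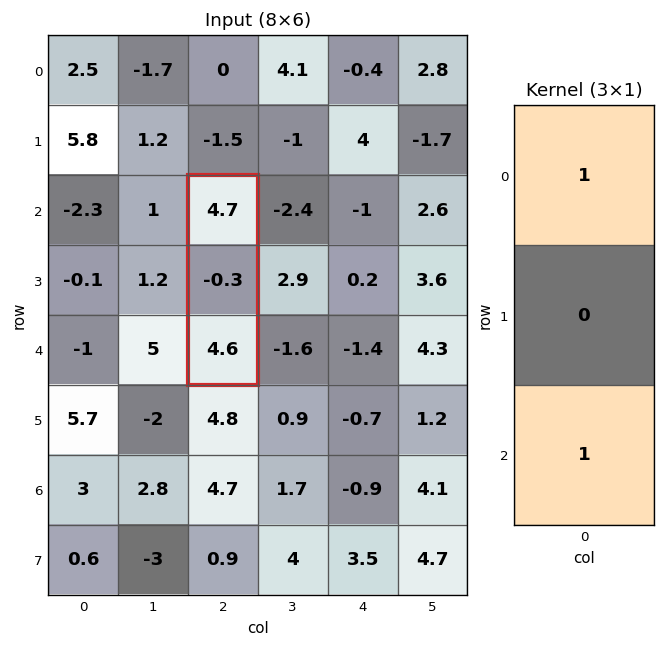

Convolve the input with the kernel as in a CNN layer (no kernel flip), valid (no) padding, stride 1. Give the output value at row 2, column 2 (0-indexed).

The receptive field on the input at this output position is [4.7 / -0.3 / 4.6]. Elementwise product with the kernel and sum: 4.7·1 + 4.6·1.

9.3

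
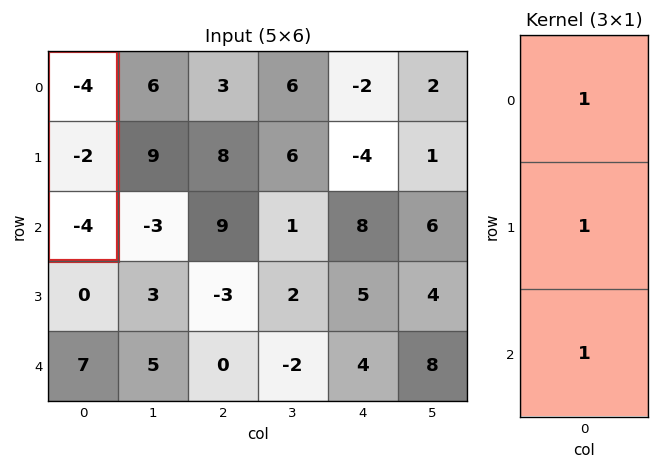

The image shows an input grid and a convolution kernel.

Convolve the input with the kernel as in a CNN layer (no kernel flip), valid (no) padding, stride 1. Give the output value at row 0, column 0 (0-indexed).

-10

The receptive field on the input at this output position is [-4 / -2 / -4]. Elementwise product with the kernel and sum: -4·1 + -2·1 + -4·1.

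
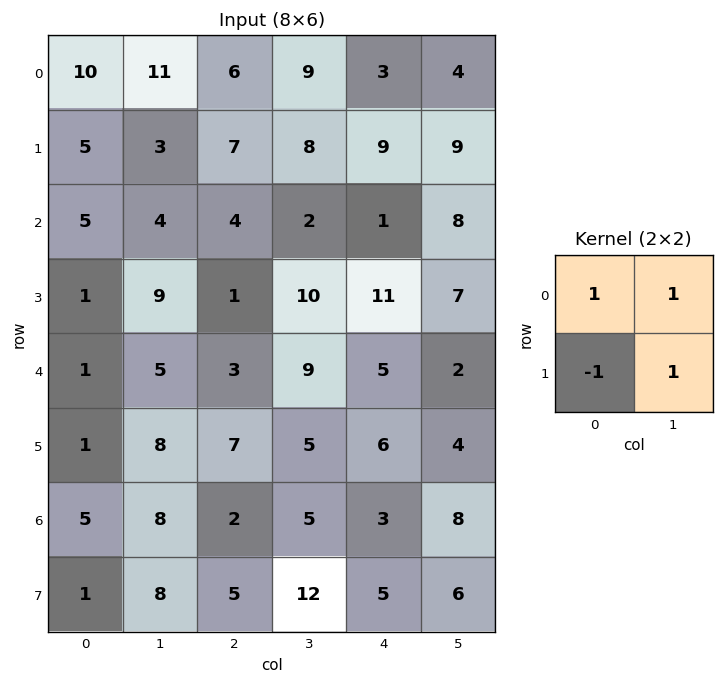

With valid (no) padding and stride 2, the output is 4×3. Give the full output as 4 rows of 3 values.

19 16 7
17 15 5
13 10 5
20 14 12

Output[0,0]: The receptive field on the input at this output position is [10 11 / 5 3]. Elementwise product with the kernel and sum: 10·1 + 11·1 + 5·-1 + 3·1.
Output[0,1]: The receptive field on the input at this output position is [6 9 / 7 8]. Elementwise product with the kernel and sum: 6·1 + 9·1 + 7·-1 + 8·1.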